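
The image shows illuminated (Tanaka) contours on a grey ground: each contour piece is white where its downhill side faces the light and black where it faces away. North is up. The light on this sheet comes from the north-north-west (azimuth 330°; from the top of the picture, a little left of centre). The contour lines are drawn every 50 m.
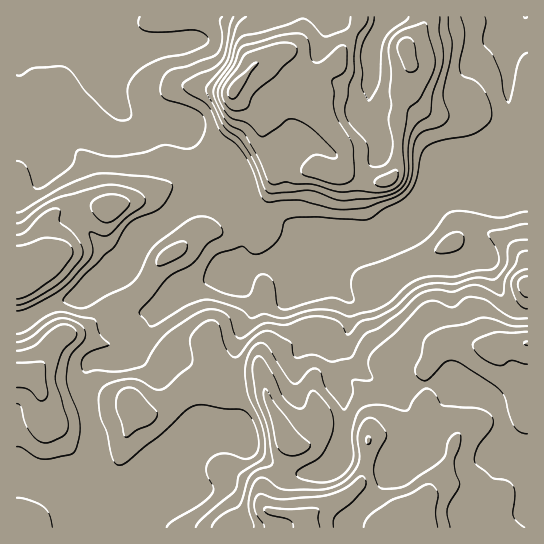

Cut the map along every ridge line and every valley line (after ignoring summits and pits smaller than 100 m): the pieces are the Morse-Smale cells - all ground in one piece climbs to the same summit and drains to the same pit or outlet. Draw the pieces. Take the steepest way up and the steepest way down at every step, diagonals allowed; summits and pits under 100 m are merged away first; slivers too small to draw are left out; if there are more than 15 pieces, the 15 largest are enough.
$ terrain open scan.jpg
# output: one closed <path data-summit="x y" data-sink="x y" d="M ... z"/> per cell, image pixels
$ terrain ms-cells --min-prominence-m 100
<path data-summit="309 527" data-sink="526 17" d="M527 16l-7 13-8 8-4 16 0 49 7 17 9 11 0 11-5 14-10 6-19 3-11 5-30-2-12 4-6 6-6 14-10 19-32 25-14 4-30 0-54 22-23 2-12 4-10-6 5-23 0-13-9-19-11-9-23-1-17 8-14 13-18 11-12 11-12 20-9 10-1 5 14 27 9 10 16-2 1 2-22 36-10 12-6 2-26-1-4 1-6 9-2 9 0 16 10 38-1 10 5 16 0 8-8 12-6 1-10 10-5 11-1 27 461-1 0-82-15-5-6-6-6-17-7-12-52-22-36 2-19-8-15 1 7-1 11-6 10-9 7-11-3-8-20-22-8-18-4-4 13-4 17-15 16-9 17-4 19 1 21-7 14 0 7 24 11 18 10 9 11 1z"/><path data-summit="234 89" data-sink="526 17" d="M525 16l-334 0 0 22-2 3-42 8-26 0-9-10-3-12-1 11-9 21-2 10 3 9 8 13 13 19 12 10 10 5 15 0 21-5 22 24 27 14 16 39 1 41-5 23 10 6 12-4 23-2 54-22 30 0 12-3 34-26 10-19 6-14 6-6 12-4 30 2 11-5 13-1 14-6 7-16 0-11-9-11-7-17 0-49 3-14 9-10z"/><path data-summit="17 289" data-sink="526 17" d="M107 28l-25 17-23 6-21 0-21-9 3 68 7 19 14 14 6 18-4 14-8 14-10 8-9 4 1 120 8-1 30-17 19-4 11-6 9-9 21-12 17-17 9-16 12-11 13-7 19-17 12-7 28 0 11 9 8 13 0-22-18-41-12-4-13-8-22-24-21 5-15 0-16-9-10-11-14-22-6-14 2-10 9-21z"/><path data-summit="33 377" data-sink="526 17" d="M119 268l-25 16-13 12-26 7-30 17-9 2 1 206 49 0 1-22 6-16 23-19 1-12-5-16 1-10-10-38 0-16 2-9 4-7 6-3 26 1 6-2 10-12 22-36-1-2-16 2-6-6-17-31z"/><path data-summit="527 343" data-sink="526 17" d="M489 261l-14 0-21 7-28 0-20 9-21 18-13 4 4 4 8 18 17 18 6 11-7 12-20 15 7 0 19 8 36-2 39 16 16 10 6 12 1 9 9 10 8 4 6 0 1-130-14-3-7-8-11-18z"/><path data-summit="309 527" data-sink="526 17" d="M190 16l-173 0-1 22 10 9 24 5 32-7 16-9 11-9 3 12 9 10 26 0 42-8 2-3z"/>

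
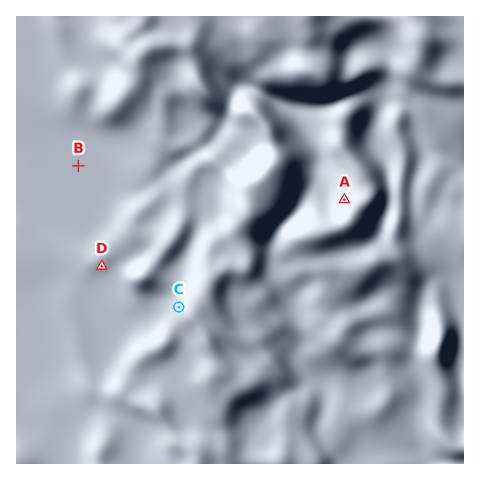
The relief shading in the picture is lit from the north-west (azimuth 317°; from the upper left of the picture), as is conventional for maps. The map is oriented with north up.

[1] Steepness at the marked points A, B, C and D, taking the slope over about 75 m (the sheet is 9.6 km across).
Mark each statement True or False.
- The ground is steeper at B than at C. False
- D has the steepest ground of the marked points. False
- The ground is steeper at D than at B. True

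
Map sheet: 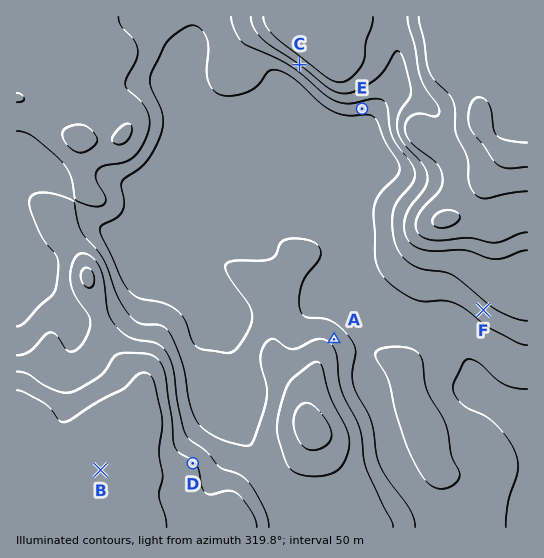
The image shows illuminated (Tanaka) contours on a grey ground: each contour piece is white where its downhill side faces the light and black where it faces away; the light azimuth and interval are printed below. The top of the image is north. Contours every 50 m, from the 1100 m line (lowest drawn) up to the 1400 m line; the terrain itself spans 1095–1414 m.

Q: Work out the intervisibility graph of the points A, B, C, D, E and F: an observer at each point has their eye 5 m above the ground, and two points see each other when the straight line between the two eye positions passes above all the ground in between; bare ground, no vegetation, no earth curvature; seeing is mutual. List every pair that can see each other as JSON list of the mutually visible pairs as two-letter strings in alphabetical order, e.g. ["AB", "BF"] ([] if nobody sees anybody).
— ["AC", "AE", "AF", "CD", "DE"]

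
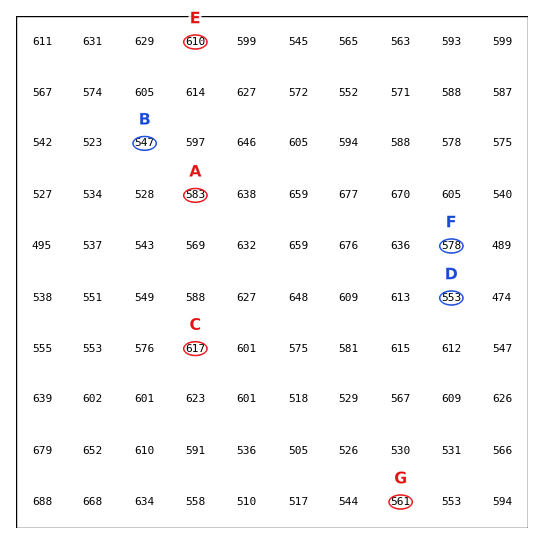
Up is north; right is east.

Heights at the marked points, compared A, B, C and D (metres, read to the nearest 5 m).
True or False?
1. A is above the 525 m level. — True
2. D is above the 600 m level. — False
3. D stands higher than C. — False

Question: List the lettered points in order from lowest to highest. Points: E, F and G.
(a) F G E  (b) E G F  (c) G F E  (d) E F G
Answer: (c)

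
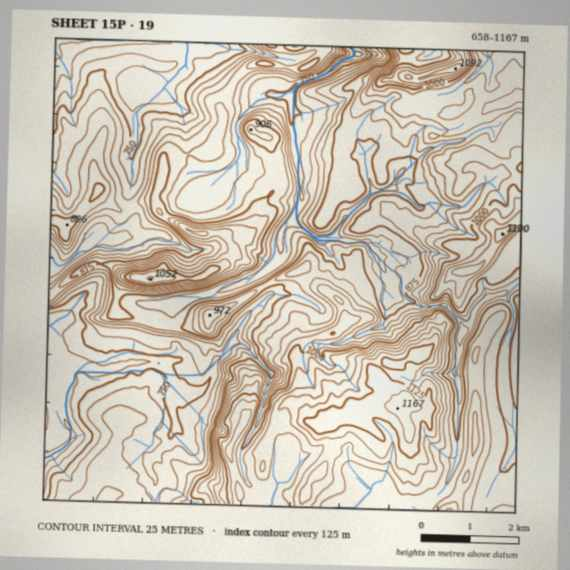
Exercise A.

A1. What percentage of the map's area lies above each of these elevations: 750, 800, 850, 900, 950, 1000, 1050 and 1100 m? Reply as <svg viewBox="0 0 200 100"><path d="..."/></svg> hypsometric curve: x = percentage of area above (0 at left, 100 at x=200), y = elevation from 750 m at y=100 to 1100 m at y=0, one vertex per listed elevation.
<svg viewBox="0 0 200 100"><path d="M180 100l-28-14-31-15-32-14-18-14-23-14-24-15-14-14"/></svg>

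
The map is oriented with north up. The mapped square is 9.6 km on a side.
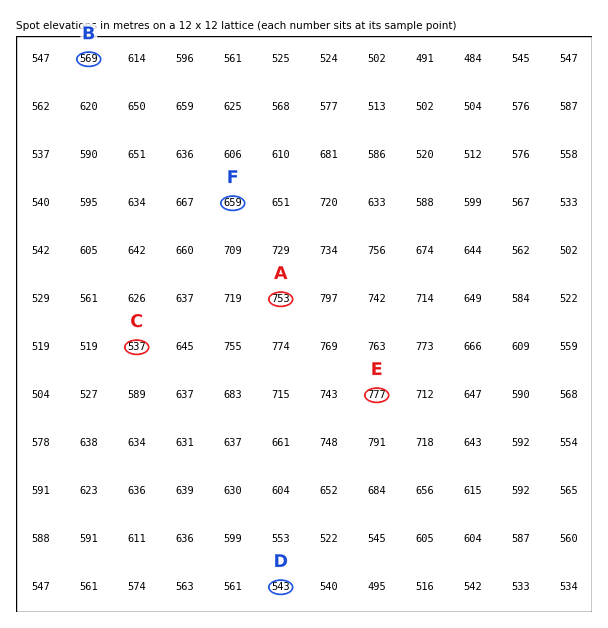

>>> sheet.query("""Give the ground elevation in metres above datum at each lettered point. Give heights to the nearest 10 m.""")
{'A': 750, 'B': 570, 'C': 540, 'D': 540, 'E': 780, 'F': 660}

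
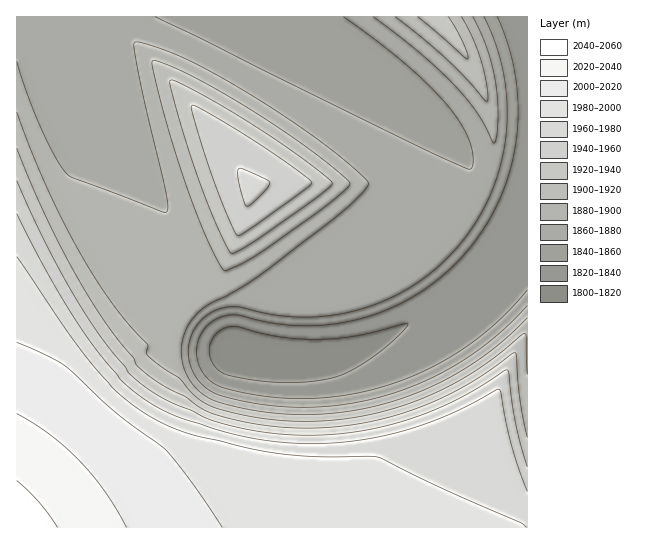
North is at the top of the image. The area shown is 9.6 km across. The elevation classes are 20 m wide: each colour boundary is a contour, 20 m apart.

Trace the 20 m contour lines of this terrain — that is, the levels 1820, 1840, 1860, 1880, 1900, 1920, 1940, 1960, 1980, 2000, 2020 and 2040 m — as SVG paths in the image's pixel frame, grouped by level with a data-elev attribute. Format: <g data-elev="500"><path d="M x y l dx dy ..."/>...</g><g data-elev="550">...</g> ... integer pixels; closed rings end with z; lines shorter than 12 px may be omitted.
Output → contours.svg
<g data-elev="1820"><path d="M271 382l-37-5-9-3-7-4-6-8-3-9 1-10 5-8 8-6 11-3 49 11 23 2 21 0 30-3 48-12 3 1-9 10-18 16-19 13-18 10-12 4-21 3z"/></g><g data-elev="1840"><path d="M527 290l-16 19-18 17-20 16-20 13-21 12-24 11-23 8-26 7-29 4-29 2-30-2-28-4-21-6-10-5-10-11-5-12 0-12 4-12 8-11 10-6 8-3 10 0 36 8 30 3 28-2 28-5 30-10 28-14 25-19 23-22 19-25 14-27 11-29 7-31 2-32-2-32-8-32-11-29"/></g><g data-elev="1860"><path d="M527 305l-18 20-19 16-21 16-22 13-24 12-24 9-24 7-25 6-31 3-32 0-32-4-30-6-14-5-10-9-8-10-4-14 0-14 5-15 9-12 13-8 10-3 11 0 37 8 29 2 27-1 25-5 30-10 26-14 25-18 21-22 18-24 15-28 10-28 6-30 1-31-3-31-8-29-12-29"/><path d="M343 17l62 46 23 22 19 20 14 18 8 16 4 18-2 12-5-1-43-19-268-132"/></g><g data-elev="1880"><path d="M527 318l-32 29-36 25-38 19-42 14-42 8-44 1-46-5-25-6-12-4-9-7-8-8-7-10-3-11-2-10 1-12 4-12 6-10 15-14 21-10 29-18 72-54 30-27 9-10 0-4-18-17-29-23-36-26-40-25-63-34-28-11-19-4-1 5 6 34 27 118 0 12-1 1-4 0-89-34-7-5-12-18-13-28-14-33-10-33"/><path d="M373 17l46 36 35 32 23 28 17 30 3-7 1-18-3-37-8-34-14-30"/></g><g data-elev="1900"><path d="M527 374l-1-37-1-4-39 31-35 21-38 17-40 12-43 6-43 1-44-6-24-6-12-5-13-9-15-17-17-11-15-12-1-2 1-9-24-26-24-33-22-38-22-41-21-48-17-46"/><path d="M223 270l3 1 15-7 25-15 63-45 17-15 4-6-9-9-28-22-63-43-61-35-26-11-10-2 0 6 8 36 22 72 21 58 11 22z"/><path d="M395 17l50 41 21 20 19 22 2 1 0-16-6-26-8-21-12-21"/></g><g data-elev="1920"><path d="M527 437l-7-36-5-48-4 1-37 27-33 17-39 15-40 10-41 5-43-1-44-7-20-6-12-5-17-13-26-13-17-13-6-5-2-7-25-31-24-37-24-43-23-48-21-51"/><path d="M230 253l3 1 5-3 27-17 56-40 10-8 1-4-33-26-46-31-50-30-32-15-1 3 3 14 21 70 20 51z"/><path d="M418 17l49 42 1-5-5-11-15-26"/></g><g data-elev="1940"><path d="M527 467l-11-42-9-55-45 27-40 18-44 13-45 6-47 1-45-7-32-9-48-22-17-11-15-13-38-50-38-65-36-78"/><path d="M237 235l12-5 46-33 14-11 2-4-20-16-37-25-41-26-20-10-2 2 2 7 17 56 16 43z"/></g><g data-elev="1960"><path d="M527 491l-15-45-13-57-48 25-37 14-43 10-41 5-43 0-41-6-25-6-35-11-27-12-18-11-19-16-30-36-37-59-38-72"/><path d="M246 206l4-1 12-11 7-8 1-4-12-7-19-7-1 3 0 10 5 19z"/></g><g data-elev="1980"><path d="M526 527l-5-4-79-35-63-30-9-2-61 0-42-4-74-17-19-7-17-8-18-10-17-13-26-28-28-36-51-76"/></g><g data-elev="2000"><path d="M222 527l-32-46-26-32-49-37-52-47-21-12-25-11"/></g><g data-elev="2020"><path d="M126 527l-21-36-26-30-29-26-33-21"/></g><g data-elev="2040"><path d="M57 527l-18-25-22-22"/></g>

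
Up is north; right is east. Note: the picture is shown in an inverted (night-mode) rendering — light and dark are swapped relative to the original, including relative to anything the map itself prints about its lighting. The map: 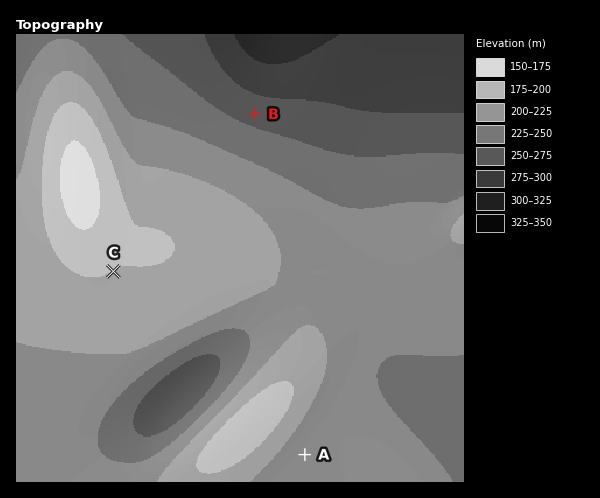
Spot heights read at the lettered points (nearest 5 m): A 240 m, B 285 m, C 200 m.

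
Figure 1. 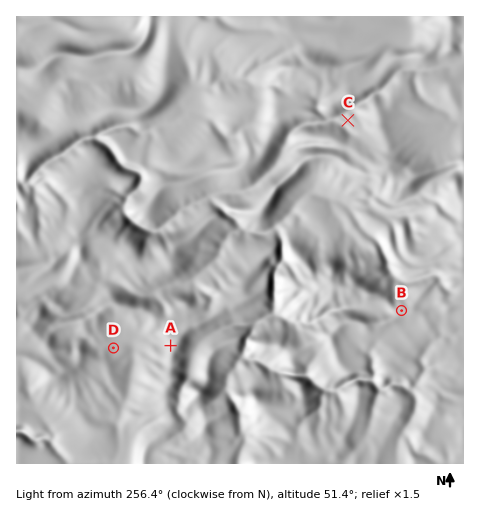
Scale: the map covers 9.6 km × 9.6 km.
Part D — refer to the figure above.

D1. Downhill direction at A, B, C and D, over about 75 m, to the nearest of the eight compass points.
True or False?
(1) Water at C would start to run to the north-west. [True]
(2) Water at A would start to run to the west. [True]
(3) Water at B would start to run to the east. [False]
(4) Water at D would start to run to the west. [False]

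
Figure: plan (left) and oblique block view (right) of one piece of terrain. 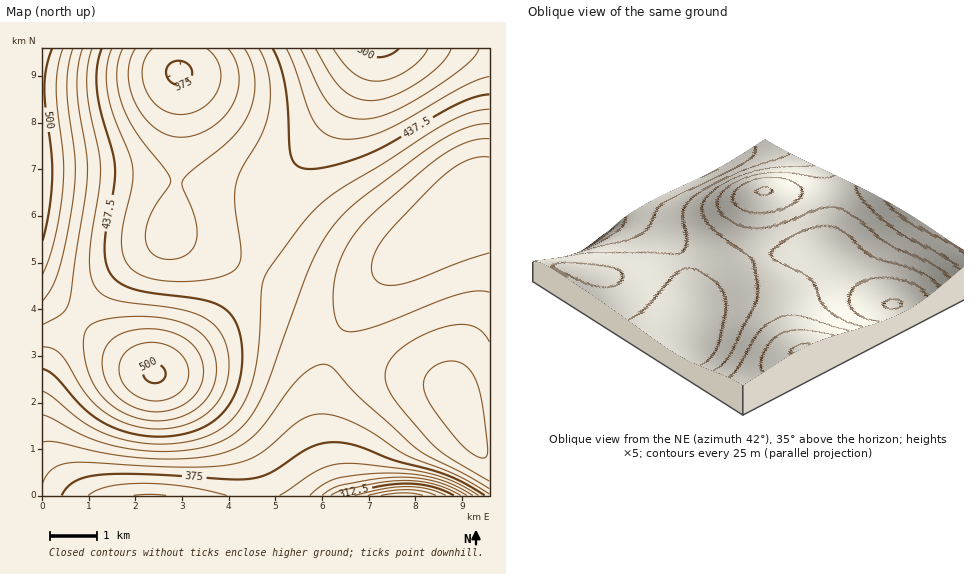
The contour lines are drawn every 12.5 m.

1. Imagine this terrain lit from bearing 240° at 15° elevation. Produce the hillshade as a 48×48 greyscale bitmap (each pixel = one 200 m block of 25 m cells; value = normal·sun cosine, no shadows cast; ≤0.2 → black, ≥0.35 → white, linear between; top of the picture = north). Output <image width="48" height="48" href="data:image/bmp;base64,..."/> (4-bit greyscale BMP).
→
<image width="48" height="48" href="data:image/bmp;base64,Qk32BAAAAAAAAHYAAAAoAAAAMAAAADAAAAABAAQAAAAAAIAEAAATCwAAEwsAABAAAAAAAAAAAAAAABEREQAiIiIAMzMzAERERABVVVUAZmZmAHd3dwCIiIgAmZmZAKqqqgC7u7sAzMzMAN3d3QDu7u4A////AEVVZnd4iZmZmZiId2ZlVFaJmrzv/////1VWZ3iImZmZmYiHd2ZmZmeZmrzf/////lZneIiZmZmZmYh3dmZmZmeImrze///+ymZ3iJmaqqmZmId3ZmZmZnd4mavM3d3Kl2d4mZqqqqmZiHd2ZmZmZnd4iaqru7qYdneJmqqqqqmYh3ZmZVVmZnd4iZqqqpmHZXiZqqu7qqmId2ZVVVVmZneIiZmZmYh2ZYiaq7u7qpiHdmVVVVVWZneIiZmZmId2VYmaq7u7qph2ZVVERFVWZ3eIiJmZiIdmVYmqu7u6qYd2VUREREVWZ3eIiIiIiHdlVJmqu7u6mYdlREMzNEVWZnd4iIiIh3ZlVJmqq7qpmHZUQzMzNEVWZnd3iIiHd2ZlRJmqqqqZh2VEMyIjM0VVZnd3d3d3d2ZVRJmZqpmIdlRDIiIiM0RVZmd3d3d3ZmZVRIiZmZiHZUQzIiIiM0RVZmZnd3d2ZmVVRIiIiId2ZUMyIiIjM0RVVmZmZmZmZmVVRHeIh3dmVEMiIiIjNERVVWZmZmZmZlVVRHd3d2ZVRDMiIiIzNERVVVVmZmZmZlVVRGZmZmVUQzMiIzMzREVVVVVVVWZmZlVVVWZmVVREMzMzMzNEREVVVVVVVVZmZlVVVVVVVERDMzMzM0RERVVVVVVVVVVmZmVVVVREREMzMzM0RERVVVVVVVVVVVVWZmVVVUREMzMzMzRERVVVVVVVVVVVVVVWZmZVVUMzMzMzM0RFVVZmZVVVVURFVVVWZmZlVTMzMzMzNEVVZmZmZlVVVURVVVVWZmZmVTMzMzMzRFVWZmd2ZmVVVVVVVVVWZmZmZjIiIzM0RFVmZ3d3ZmVVVVVVVVVWZmZmZiIiIjM0RVZmd3d3dmZVVVVVVVVVZmZmZiIiIjM0RVZnd3d3dmZVVVVVVVVVVVZmZiIiIjM0RVZnd3d3dmZlVVVVVVVVVVVmZiIiIjM0RVZnd3d3d2ZmVVVVVVVVVVVmZiIiIjM0RVZnd3d3d2ZmZlVVVVVVVVVmZiIiIjM0RVZmd3d3d2ZmZmZmZVVVVVVmZiIiIjM0RVZmZ3d3d2ZmZmZmZlVVVVVmZiIiIiMzRFVmZnd3d3ZmZmZmZmVVVVVmZxIiIiIzREVWZmd3d3d3d3ZmZmZVVVZmdxESIiIjNEVVZmZ3d3d3d3d3ZmZlVWZmdxERESIiM0RVVmZ3d3d3d3d3dmZmZmZmdxERERIiM0RVVmZ3d3d4iHd3d2ZmZmZndxEREREiIzRFVmZ3d4iIiIiHd2ZmZmZndxERERESIzRFVmd3iIiIiIiId3ZmZmZndxERERESIzRVZnd4iIiZmYiIh3ZmZmZndyERERESIzRVZneIiZmZmZmIh3ZmZmZmdyERERESI0RWZ3iImZmZmZmYh3ZmZmZmdyIRERESI0VWd4iZmZqqqZmYh3ZmZVZmZyIREREiM0VneImZqqqqqpmYh3ZmVVVWZiIhERIjNFZniJmaqqqqqpmYh3ZlVVVVZiIiESIjRFZ3iJmqqqqqqqmYh3ZlVVVVVQ=="/>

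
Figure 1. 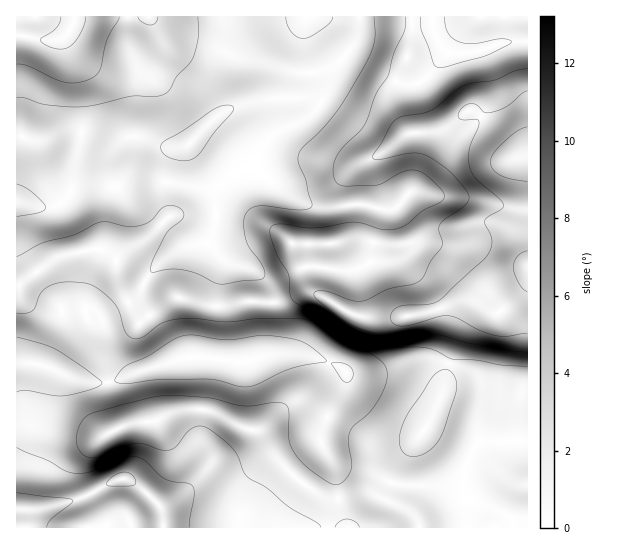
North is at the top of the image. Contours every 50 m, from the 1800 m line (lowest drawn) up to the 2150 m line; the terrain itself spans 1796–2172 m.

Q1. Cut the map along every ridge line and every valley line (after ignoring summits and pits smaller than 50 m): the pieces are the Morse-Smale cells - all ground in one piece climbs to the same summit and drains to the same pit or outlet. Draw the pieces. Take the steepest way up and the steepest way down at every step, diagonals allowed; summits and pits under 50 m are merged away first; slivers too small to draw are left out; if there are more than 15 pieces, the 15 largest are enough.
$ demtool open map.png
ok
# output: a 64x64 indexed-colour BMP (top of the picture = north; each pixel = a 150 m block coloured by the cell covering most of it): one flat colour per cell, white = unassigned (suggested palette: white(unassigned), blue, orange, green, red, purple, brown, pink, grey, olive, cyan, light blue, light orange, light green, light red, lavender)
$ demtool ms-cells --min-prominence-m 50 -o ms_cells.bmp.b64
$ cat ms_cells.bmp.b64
<image width="64" height="64" href="data:image/bmp;base64,Qk12CAAAAAAAAHYAAAAoAAAAQAAAAEAAAAABAAQAAAAAAAAIAAATCwAAEwsAABAAAAAAAAAA////ALR3HwAOf/8ALKAsACgn1gC9Z5QAS1aMAMJ34wB/f38AIr28AM++FwDox64AeLv/AIrfmACWmP8A1bDFACIiIiIiIiIiIiIiIiIiIiIiIiIiIiIiIiJEREREREREIiIiIiIiIiIiIiIiIiIiIiIiIiIiIiIiIkREREREREQiIiIiIiIiIiIiIiIiIiIiIiIiIiIiIiJERERERERERCIiIiIiIiIiIiIiIiIiIiIiIiIiIiIiJEREREREREREIiIiIiIiIiIiIiIiIiIiIiIiIiIiIiIkREREREREREQiIiIiIiIiIiIiIiIiIiIiIiIiIiIiIiRERERERERERCIiIiIiIiIiIiIiIiIiIiIiIiIiIiIiJEREREREREREIiIiIiIiIiIiIiIiIiIiIiIiIiIiIiIiREREREREREQiIiIiIiIiIiIiIiIiIiIiIiIiIiIiIiJERERERERERCIiIiIiIiIiIiIiIiIiIiIiIiIiIiIiIiREREREREREIiIiIiIiIiIiIiIiIiIiIiIiIiIiIiIiIkREREREREQiIiIiIiIiIiIiIiIiIiIiIiIiIiIiIiIiRERERDMzMyIiIiIiIiIiIiIiIiIiIiIiIiIiIiIiIiIkREREMzMzIiIiIiIiIiIiIiIiIiIiIiIiIiIiIiIiIiJEREQzMzMiIiIiIiIiIiIiIiIiIiIiIiIiIiIiIiIiIkRERDMzMyIiIiIiIiIiIiIiIiIiIiIiIiIiIiIiIiIiJEREMzMzIiIiIiIiIiIiIiIiIiIiIiIiIiIiIiIiIiIkREQzMzMiIiIiIiIiIiIiIiIiIiIiIiIiIiIiIiIiIiRERDMzMyIiIiIiIiIiIiIiIiIiIiIiIiIiIiIiIiIiIkREMzMzIiIiIiIiIiIiIiIiIiIiIiIiIiIiIiIiIiIiREMzMzMiIiIiIiIiIiIiIiIiIiIiIiIiIiIiIiIiIiIzMzMzMyIiIiIiIiIiIiIiIiIiIiIiIiIiIiIiIiIiVTMzMzMzIiIiIiIiIiIiIiIiIiIiIiIiIiIiIiIiIiIlUzMzMzMiIiIiIiIiIiIiIiIiIiIiIiIiIiIiIiIiIiVTMzMzMyIiIiIiIiIiIiIiIiIiIiIiIiIiIiIiIiIiJVMzMzMzIiIiIiIiIiIiIiIiIiIiIiIiIiIiIiIiIiIlVTMzMzMiIiIiIiIiIRIiIiIiIiIiIiIiIiIhERESIiVVUzMzMyIiIiIiIiIRESIiIiIiIiIiIiIiIRERERERFVVVMzMzIiIiIiIiIhERESEREREREREiIiEREREREREzMzMzMzMiIiIiIiIhERERERERERERERERERERERERETMzMzMzMxIiIiIiIiERERERERERERERERERERERERETMzMzMzMzESIiIiIiIRERERERERERERERERERERERETMzMzMzMzMREiIiIiIRERERERERERERERERERERERETMzMzMzMzMxEREiIiIhERERERERERERERERERERETMzMzMzMzMzMzERERESIhERERERERERERERERERERERMzMzMzMzMzMzMREREREREREREREREREREREREREREREzMzMzMzMzMzMxERERERERERERERERERERERERERERETMzMzMzMzMzMzERERERERERERERERERERERERERERERMzMzMzMzMzMzMREREREREREREREREREREREREREREREzMzMzMzMzMzMxERERERERERERERERERERERERERERERMzMzMzMzMzMzERERERERERERERERERERERERERERERERMzMzMzMzERERERERERERERERERERERERERERERERERETMzERERERERERERERERERERERERERERERERERERERERERERERERERERERERERERERERERERERERERERERERERERERERERERERERERERERERERERERERERERERERERERERERERERERERERERERERERERERERERERERERERERERERERERERERERERERERERERERERERERERERERERERERERERERERERERERERERERERERERERERERERERERERERERERERERERERERERERERERERERERERERERERERERERERERERERERERERERERERERERERERERERERERERERERERERERERERERERERERERERERERERERERERERERERERERERERERERERERERERERERERERERERERERERERERERERERERERERERERERERERERERERERERERERERERERERERERERERERERERERERERERERERERERERERERERERERERERERERERERERERERERERERERERERERERERERERERERERERERERERERERERERERERERERERERERERERERERERERERERERERERERERERERERERERERERERERERERERERERERERERERERERERERERERERERERERERERERERERERERERERERERERERERERERERERERERERERERERERERERERERERERERERERERERERERERERERERERERERERERERERERERERERERERERERERERERERERERERERERERERERERERERERERERERERERERERERERERERERERERERERERERERERERERERERERERERERERERERERERERERERERERERERERERERERERERERERERERERERERERERERERERERERERERERERERERERERERER"/>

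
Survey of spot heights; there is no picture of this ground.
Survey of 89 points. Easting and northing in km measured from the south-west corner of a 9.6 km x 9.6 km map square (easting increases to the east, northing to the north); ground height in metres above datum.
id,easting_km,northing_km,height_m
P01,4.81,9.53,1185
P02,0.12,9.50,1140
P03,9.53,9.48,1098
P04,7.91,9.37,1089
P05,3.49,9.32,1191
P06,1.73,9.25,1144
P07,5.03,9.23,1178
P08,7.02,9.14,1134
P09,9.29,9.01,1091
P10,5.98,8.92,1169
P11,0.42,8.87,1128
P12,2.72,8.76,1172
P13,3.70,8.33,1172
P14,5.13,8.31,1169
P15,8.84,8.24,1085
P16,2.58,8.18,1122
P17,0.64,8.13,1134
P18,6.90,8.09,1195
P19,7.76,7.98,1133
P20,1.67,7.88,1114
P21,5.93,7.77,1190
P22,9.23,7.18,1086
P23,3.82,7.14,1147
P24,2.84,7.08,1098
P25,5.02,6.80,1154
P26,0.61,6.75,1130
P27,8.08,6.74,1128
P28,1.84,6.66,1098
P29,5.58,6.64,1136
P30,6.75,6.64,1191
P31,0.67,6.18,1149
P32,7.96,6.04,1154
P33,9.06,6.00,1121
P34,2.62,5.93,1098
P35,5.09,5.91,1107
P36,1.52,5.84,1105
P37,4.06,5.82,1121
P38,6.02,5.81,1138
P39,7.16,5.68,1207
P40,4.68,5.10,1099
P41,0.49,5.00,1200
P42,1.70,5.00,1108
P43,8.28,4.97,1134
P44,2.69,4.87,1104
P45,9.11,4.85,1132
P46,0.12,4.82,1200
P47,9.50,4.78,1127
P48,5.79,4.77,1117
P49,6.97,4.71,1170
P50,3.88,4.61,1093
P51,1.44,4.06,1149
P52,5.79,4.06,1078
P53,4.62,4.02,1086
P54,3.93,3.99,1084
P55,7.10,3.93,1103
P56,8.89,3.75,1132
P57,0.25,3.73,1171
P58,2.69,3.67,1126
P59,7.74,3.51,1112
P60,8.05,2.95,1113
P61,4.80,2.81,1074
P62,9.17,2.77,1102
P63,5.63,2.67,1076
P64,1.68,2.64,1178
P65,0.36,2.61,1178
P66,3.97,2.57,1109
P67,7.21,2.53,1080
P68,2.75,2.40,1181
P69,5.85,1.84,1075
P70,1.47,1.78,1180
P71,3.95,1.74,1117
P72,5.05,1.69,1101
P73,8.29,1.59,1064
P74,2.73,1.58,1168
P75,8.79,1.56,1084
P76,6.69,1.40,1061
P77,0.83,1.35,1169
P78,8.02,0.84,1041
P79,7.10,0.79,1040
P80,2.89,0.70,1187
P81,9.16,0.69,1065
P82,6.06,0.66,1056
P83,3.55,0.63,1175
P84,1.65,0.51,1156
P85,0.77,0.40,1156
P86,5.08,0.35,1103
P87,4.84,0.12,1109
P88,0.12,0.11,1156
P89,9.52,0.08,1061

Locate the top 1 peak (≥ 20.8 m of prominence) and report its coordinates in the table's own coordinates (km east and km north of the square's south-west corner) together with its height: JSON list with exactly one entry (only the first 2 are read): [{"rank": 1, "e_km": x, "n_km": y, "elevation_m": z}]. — [{"rank": 1, "e_km": 7.11, "n_km": 5.86, "elevation_m": 1209}]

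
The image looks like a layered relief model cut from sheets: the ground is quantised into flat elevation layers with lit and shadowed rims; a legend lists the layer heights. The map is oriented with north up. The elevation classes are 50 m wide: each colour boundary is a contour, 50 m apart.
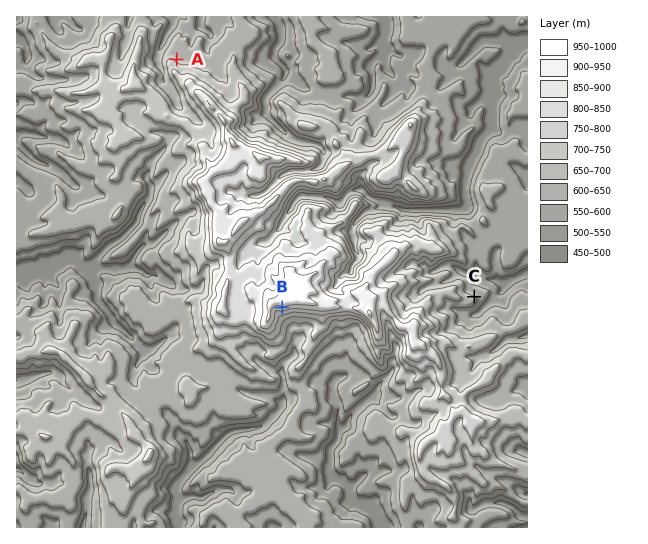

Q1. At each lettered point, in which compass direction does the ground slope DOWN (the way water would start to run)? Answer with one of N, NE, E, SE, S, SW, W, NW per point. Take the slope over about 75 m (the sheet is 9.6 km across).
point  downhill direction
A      NE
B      S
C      NE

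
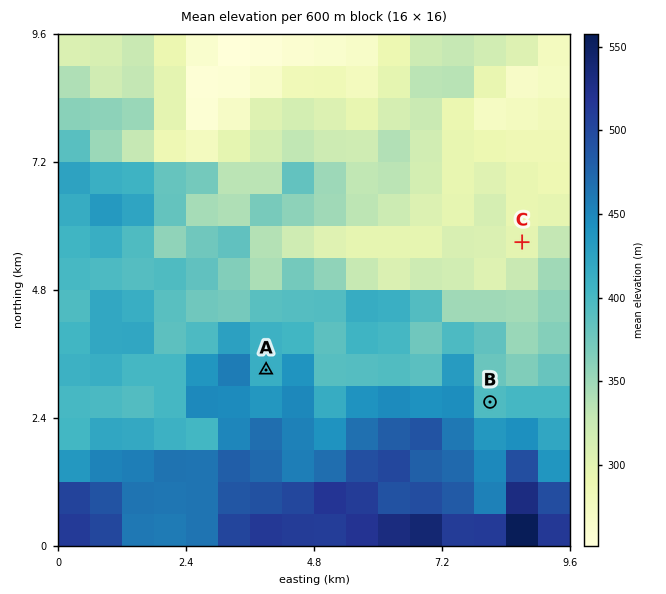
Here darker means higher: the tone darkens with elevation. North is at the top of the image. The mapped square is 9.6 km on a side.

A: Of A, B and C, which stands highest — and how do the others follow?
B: A B C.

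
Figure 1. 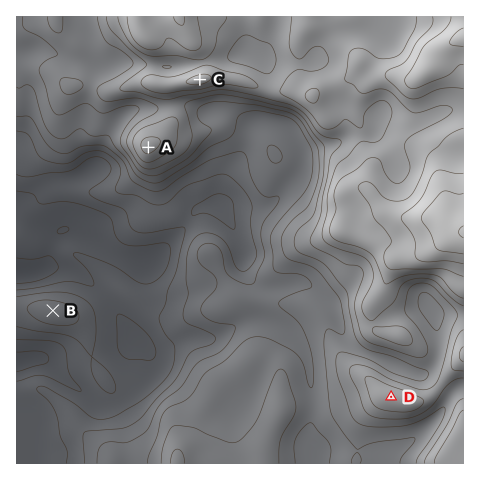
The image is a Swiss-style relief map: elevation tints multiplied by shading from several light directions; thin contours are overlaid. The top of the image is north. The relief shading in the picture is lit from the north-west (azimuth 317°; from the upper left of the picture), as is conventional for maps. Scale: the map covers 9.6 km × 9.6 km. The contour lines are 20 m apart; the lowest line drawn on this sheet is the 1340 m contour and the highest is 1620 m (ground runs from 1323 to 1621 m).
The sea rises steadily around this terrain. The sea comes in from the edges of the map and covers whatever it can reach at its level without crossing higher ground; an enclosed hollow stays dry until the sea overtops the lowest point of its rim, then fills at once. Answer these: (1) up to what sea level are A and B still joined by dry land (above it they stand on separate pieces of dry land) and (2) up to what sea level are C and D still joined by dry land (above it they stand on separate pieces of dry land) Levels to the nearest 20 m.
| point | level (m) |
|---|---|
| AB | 1380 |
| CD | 1500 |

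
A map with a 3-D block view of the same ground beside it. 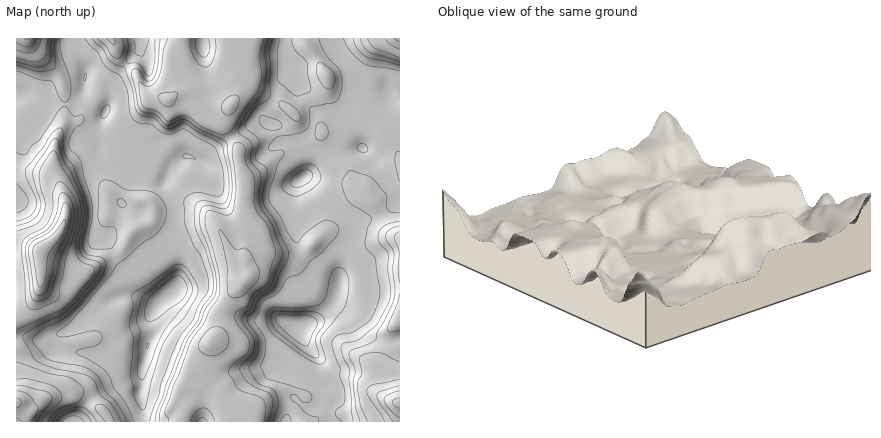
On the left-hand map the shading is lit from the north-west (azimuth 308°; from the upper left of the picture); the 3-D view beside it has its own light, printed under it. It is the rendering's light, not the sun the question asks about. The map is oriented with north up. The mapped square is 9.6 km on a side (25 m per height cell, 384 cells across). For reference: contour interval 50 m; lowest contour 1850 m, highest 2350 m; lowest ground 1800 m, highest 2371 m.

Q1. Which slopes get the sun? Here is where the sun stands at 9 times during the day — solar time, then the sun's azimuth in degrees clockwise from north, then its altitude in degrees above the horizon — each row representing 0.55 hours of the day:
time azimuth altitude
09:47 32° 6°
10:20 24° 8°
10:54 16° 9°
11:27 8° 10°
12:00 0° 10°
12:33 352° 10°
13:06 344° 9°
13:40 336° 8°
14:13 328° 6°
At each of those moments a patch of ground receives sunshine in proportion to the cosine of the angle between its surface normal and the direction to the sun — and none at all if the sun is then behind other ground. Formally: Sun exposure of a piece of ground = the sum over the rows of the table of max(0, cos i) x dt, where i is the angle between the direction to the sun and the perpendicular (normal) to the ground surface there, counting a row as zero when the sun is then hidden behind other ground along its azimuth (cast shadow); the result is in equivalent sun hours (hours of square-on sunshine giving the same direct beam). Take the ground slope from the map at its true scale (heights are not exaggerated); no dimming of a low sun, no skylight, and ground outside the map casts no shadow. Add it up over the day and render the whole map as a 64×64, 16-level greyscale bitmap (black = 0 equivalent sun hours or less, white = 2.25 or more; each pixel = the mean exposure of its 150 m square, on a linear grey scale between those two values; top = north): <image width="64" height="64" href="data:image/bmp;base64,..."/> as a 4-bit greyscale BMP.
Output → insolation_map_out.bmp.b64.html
<image width="64" height="64" href="data:image/bmp;base64,Qk12CAAAAAAAAHYAAAAoAAAAQAAAAEAAAAABAAQAAAAAAAAIAAATCwAAEwsAABAAAAAAAAAAAAAAABEREQAiIiIAMzMzAERERABVVVUAZmZmAHd3dwCIiIgAmZmZAKqqqgC7u7sAzMzMAN3d3QDu7u4A////AAEREQAAAAEUiYd4dTVlQgAkVVVVUyI0WIdUQzMyMyEQA0IAAAAAAUeqh4h4U1VCACRVVVVUMiNXdlVFVDIzEQAkdiAAAAA2m7qHh3qmRVQhNFVVZmVDNWZFVVZlQzIQAXZmUyIhElnNuXiGebhVVURFVmZ3d2ZmZERVVVVTMSRny6qpdlVDSLynZndmmGRVRFVWeJmrqGVFVVZVREM0fO39zMunZmZXmGZVVmV4dUREVWZ5rP/ZZVZmVlRERGnO/+3Lupd5mImGVWdmdoqWVVRFZniru6h3ZmVVRDRniarOmqmqvMy6u4ZVVnZ2eqdUREVnd4dmZmVVVVVERYh2ZniJm83v7czKdVVFVndol1RERDRURVVVVVVWd1RERFVVZ6q83tzLu6dlVERHd2eYZURDMQASNEVVVovJYyEjVmeJiJm7qIiHZVVUREZ3Zpl1QyIyEAAkREVp3ZVDIjZ4iIhVeHVVVURERVRFVWh2ioUxESMyEjREV77XMzM2mqmIdmeEMjMzMzNEVVVEaIZ5lkMjM0REREWM7IMjRHvdy6h2ZBAAEjRERERVVUNImHm5d1RFVWdlac23ZUVovMupdVUAAAABI1VVVEVmQzaZid2ohmZnq4aKpRAWmXiqqqhCAAAAAAASNFVURWd2VYqpvtqqh3rKZXUQAAGLqHd5vKYgIAAAAAEjRERERXd3eambyoh3iWQ0MAAAABaYh2aKunRCEAAAABI0RFQzRWd3mYiZdlVSERMAAAAAAld3ZVealkMQAAAAASNFVUMzNHiZiJqWUyAAEQAAAAACZ3ZlVXqnUxAAEQABI0V3dTIBNoqYnMhTEBEAAAAAAAJXZVVVaJhUIAATIAASNFZ1MAABNpmKylIRIQACIzMzIkZ1RUVWd1QwAURCEAEiIiIQAAAARmaIUyEQAAE0RERDRnVERFVWREISNEMgACMyIQAAAAADNFVVQhAAATNEVURFVVRERERERDMjNDIAEkRDMQAAAAEjRVVWQiIiI0RVREM0RURDNEREQyM0RCESRFREIAAAATM0RWd1RDISI0VEMRNFRERERERUQzRWdTM0VVRDEAACMyNFZmdlQRIjREQgAkVERFVDNFRDNHvLhUNFVVQyABMyI0RVVmUyIjRERCETRURFZlREQyIkjO63UzRVVUQyMzIzRWZnZTM0VSEkQzRVRDRWRWVCESR5mZdkI0RVVURDIjNFd4ZVVmZ1IBNERVVDESNYunQRE1VVVmUiM0VVVEMhI0Z3dlVomXZUMzRVVUMQEmv/+kESNERFVUISNFVUQyIjVmZVVXmoZ4ljNEVVVUM1q+//oyIzRERFYxEjRVQyIjRmVVVWeIZWiYZURVVWeJr/3M7HMzM0MzVmZTNEVUMzRnZVVWiZdVVnd2VVVVec7//smblUM0QzNXiYU0RVRFVoiGVWi7llVVZnZlVVVoremrqHmXVURVVWd3ZERVVVZovKdVasuGVVVWZlVVQ0V5lmeHZ4l2ZVVmZlMjVVVVaM//plV5uWVmZVVVVUMiNFZlRERFepiGVVVUMiV3ZVV7//yWVWd2VniGZVVUMzRFVVQyIkWcqpZVVERnmpdlV5zKiIZURVVoqql2VVREVWZVUyEjV6yqllVVV4mZiHZWeHZVZVVERGiru6hlVEVVZmVTIjRXqqp1VmdmZmZmdlVVVURVVVQzRFV6qXVVVmZmZUQyRVaJqWVWdmVVVUNWVVVVRERVZTMxAAFWVVZmZ3ZVREVmVoqXVVZlVVRUQ0VlVEQzRFeYZDIAAAI0VWZ3ZlVFiphmm5ZVVVVURERDNVVDIQE0abuVQyAAATRVZmZ3ZUebunebp1VVVUREREMhERAAADRXiZZDQxACRVZnd3ZVVni8qJmGVVVUREREMhAAAAAARFREZ1REQzRVVnmpVERWZ6y5h2VVVUREQzMhAAAAAABGdTJFZVVEREVVVmUzRFVWirplVVVEREQzIRAAAAAAACmqdTRERVVDNFVCETRFVVVou2NEVVVERDMhAAAAAAAAF6qYVEM0RFREVUMSNFZVVVashERFVlREMhAAAAAAAAETV3dlVDETVVVVVERFZVVVVXmGREV4ZUQxAAAAAAATRCEjRERDEBNWZVRERFZVVVVVZ4dVVWiGRCAAAAAAA0VDIRESIhESNVZlVERVVVVVVVVFZmZlNHZEIAABIRE0REMREAARETZ2VVVERVVVZmVVRDRVVWUyNUQxABETREVVVUMhAAEkeYUzRERFVVZnczMzNDRWZkIkREMzMzNERVVnhkIAAliqdUMiNEVURFZiIRIzI1Z2VDRDRFZohkRVVVZ3ZBEkeZd2UxE0VUREQyEQASIkVWVDNEM0mod2ZlVVVmZlMjaIZWVCESRURDIREQAAETVUVUMjIibvplZmZmZVVVVDRWZVVDISREQzIQARAAABRlRFQyEBScynZlVWZlVVVVREVVVUMjVlRDIQABAAAAFWVDRCEAOcqIZVVVd3VVVVVlVEVVVVm5VDIQAAAAAABGVTIiIABd6GdlVVaahVVVVWZURVRFjLhUMQAAAAAAElZVQiIQAVqmVmVVWLuGVVVVVlVVQyOKdlQgAAAAAAEkZlVEIQECNWVVZVVomHZVVVVERFQxFYdVQxAAAAAAAUVVVUMQATREVlV3VWZlVVVVVTM0VDJYdVVCERARAAASMzNEQhABWHZmZWdlRDI0VVVVQzNFRohlVDMzIjIA"/>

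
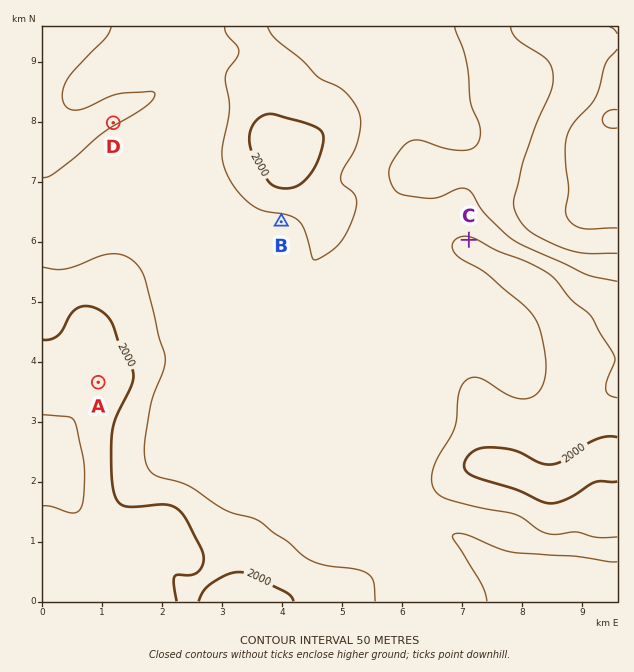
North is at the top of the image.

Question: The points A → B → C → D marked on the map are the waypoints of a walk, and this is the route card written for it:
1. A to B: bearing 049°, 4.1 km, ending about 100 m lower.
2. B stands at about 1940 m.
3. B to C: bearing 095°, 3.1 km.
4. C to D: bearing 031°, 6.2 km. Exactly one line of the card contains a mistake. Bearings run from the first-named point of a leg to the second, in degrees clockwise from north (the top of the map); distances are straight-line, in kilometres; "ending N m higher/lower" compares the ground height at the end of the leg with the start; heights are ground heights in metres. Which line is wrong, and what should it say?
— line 4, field bearing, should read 288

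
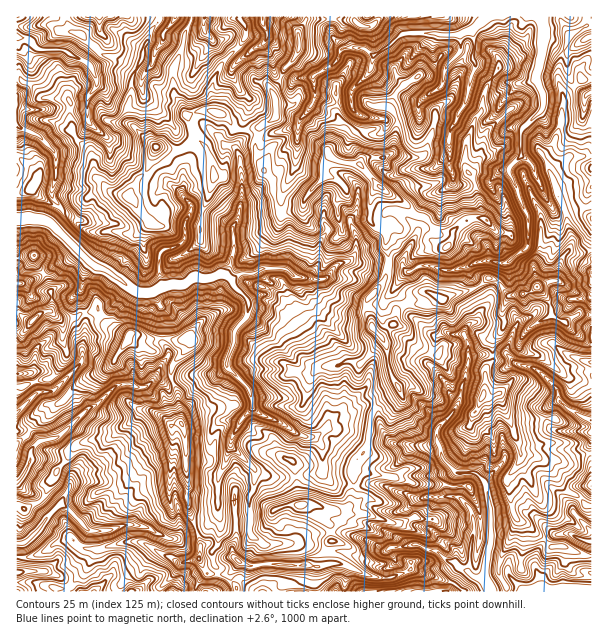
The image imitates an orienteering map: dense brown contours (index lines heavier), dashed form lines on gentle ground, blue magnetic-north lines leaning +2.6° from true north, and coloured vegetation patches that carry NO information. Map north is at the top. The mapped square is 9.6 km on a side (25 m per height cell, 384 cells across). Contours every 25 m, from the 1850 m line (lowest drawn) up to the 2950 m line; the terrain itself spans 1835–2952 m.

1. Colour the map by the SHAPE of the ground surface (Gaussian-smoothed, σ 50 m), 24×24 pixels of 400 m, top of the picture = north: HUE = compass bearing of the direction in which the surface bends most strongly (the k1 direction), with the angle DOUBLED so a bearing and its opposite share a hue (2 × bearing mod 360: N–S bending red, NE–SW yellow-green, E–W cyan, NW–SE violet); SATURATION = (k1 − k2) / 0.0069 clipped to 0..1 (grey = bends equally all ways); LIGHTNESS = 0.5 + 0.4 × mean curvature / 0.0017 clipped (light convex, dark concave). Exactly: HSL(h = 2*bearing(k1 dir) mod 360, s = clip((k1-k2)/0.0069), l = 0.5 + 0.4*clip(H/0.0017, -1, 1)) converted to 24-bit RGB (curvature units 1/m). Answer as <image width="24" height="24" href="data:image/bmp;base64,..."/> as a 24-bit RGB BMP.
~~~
<image width="24" height="24" href="data:image/bmp;base64,Qk32BgAAAAAAADYAAAAoAAAAGAAAABgAAAABABgAAAAAAMAGAAATCwAAEwsAAAAAAAAAAAAAN6Yfyjqd0IuyN4FuvlegS7IxriVq08JVIrSMxI1BY3Q8uFzFwdaf0jnIE/vH/94C2NgLBtpAWr3ZaiVv4HlcRKlemVFBc59BoILhf1vMhsGnzrHkQ0+OncLYpMjw+67TJyqdtvPydWPmfmff12zHf87efclQIDMA/70edQAJFHU6I2if23tYly05q+Dio7jjGmgUQXesc99STkERTqkQfC0QKhUJj9tsMjF4uR4dtXBIXHJIVIxTyKtooR4ajXjxZNjkePTpXMPJBBeB0ZKOjs+6ZnwZWyEK8df0DWQw4RWCXcHBqJHETWKmtiHb0O+9LylcF4zPztbpsqTYq8TYqYW/m4rMY+TTFcAN38gYZgo/AFa20t6akDliiMS0OnHaFhFS89nYCSoqymyeoXZ9QUBs0Ex+xuuaLFF9j1bUZWs7fIk7XVc2gEpCq7VPxhhL1edAOO3hT+3/JQAz8enaVrZznk5VQYYsDC0555ehdze3YI5Tk3dmVUVrtshoweOHJoeSsCVVhaq+utjYWkiahJ2kyaSeUcCceYfXkBORyzskH80sAIsdf7ued66vXUa78yhnED4KajzSx6bVh1WrVUty0OO2Z8duXC3AJ4/MrNzJSQwRaXslWHdX0ryOXR0VfI0sAhMx8drph92FEcvaYZGEtqgzJIC+GrTD8tnxFVs3FWEXw5Dekrvl3/LSrlOwwF+qAJKQnwMem7Dda6OQUG9lsIhXvV2Ys9R8HrNdAzAv5bCvXcaCQYk5uwrZehcMkzb7KYoB73zYUs4fJFIDIi8E7O1Wg35GZ7erMAMmr8NbbJpLrV1oT4FyOJR9rtOktqTmuFLWASlB7/DD47bnqrjbVANdyOPVIEAK1HxWBmhY6bPfn1LmjtyD2OwwhZVHBCovtordi8zPioTOrJzHlY/NlUHRqNh6alM90i+aCS108++gMyUDkRcAm+TMbkMi1+aMHsE/GiN8QIxW89jussTmh2/j7t3hRHSlEoKcpV1YdYdfgoRkgzVasUpYw+GWXaqwX6UuKwA08OXUBA/g48U+Jg0Qy/fS9NH6xNf3aTnbhdytZsGBh0RrcCJQ576/7sLuAiYxvoxbipl+YGCGVE6OzuWutVmsoC+KuFF6UcSeHVJA3RIl0/cXwPz81nD7UhYE+N62ADpR8/HYLg4VJywHLmYTVo4yvnZFdQKEiPDZitnZg1O3d0Wh152CMLmxo4rLytfozrnqVCe2mNL99dT3ezv/AU8+jPCIFrIvfSlHKQ4KVSQ3jvrX/sr0OToSC0QI/+IEIzYELhEFm7YWC00MLF4z59OHJTYDOSoIGS8EcZ8AFS8E6/CjzzYzfCpB2PPnzD6tKgkauJXQiqrL5ZZIADMQ/8zpj6rJQRWL3rTMTW2TKqWS8+bYERI92d6lLHCuyMDj3ZTarBbSyfzZAFYbP1icu6LiKSkKKgkNcNadlaZFgFxIo9LS5bjKAOx7gkQ/DTROxJmavHrPI4PE7dkgQrrhZ6GBYpW8T57O57/m1On33ofPFACqcxuXpnhNz8LqCn3izqG8coe4vM7cXYl6vjQwoBjSz7iYChQ7lMh4QmSn406syumkDw2drefnUJq9KmEeZ1IqvsIc5QCDLf/H7Fs0WYqUtMSNEhKAuKeWbsyCk06Gv2tqaU+YWo6P7+3cHRFbwN+2LFJs1oCAZkfbhvK6YFESb2ElY+FHbQnJzbsaACozuQBPzOm8m3tXmtqrLQYhZdBstkvGWS804u3RYlbCf7GPr187Hl+Dush9Gipxq9qyYMXNxZRf9MzsRDu91J5hzhPteJrNWFPsTpb1lk7Gs5HDiwJolbPgZNtprA6lluPkSrNkditUyrRza6fBXo6/3IZ1Bkc6esFNutJkWwUXvsQPGCdc9uHVAktY+ZVesQwTBTsZ4WRUMXKAoJIYLrN22dxLE3uD0cR/SyVcfMqMYkyd0MunTx1Kw9qA1prmBBg18fUbmav18MLvKloOtuIJAD+Q9+jUFMP1ayzfvthWGWhHgdvWmLmO26zKIQos1NqbEVl6z7KML1Fc19NOYHLal2bm+bUbADMb/c/OBC8m5KR08Mv3B1OT/2KB7ztQutk2Chgpq+Kf1ITOayNVl4EYKg4JbN/PX0+NLPbU25R5OZeiz0JoLZUADy5I9dbOn7jUAEgZaQAABVgR5/l+6Fq4OgLeHaXr3bC0RzGWwMBASrFBojq7sLLgluHMXCSdWbu74qSYBkxZ9QCF1kl/3vjTCQYt8fOoz2K7iBzy1ev2WWzaOFIJdYUXNZ8hJ2o0qIFTpEKSXLSgzl9+"/>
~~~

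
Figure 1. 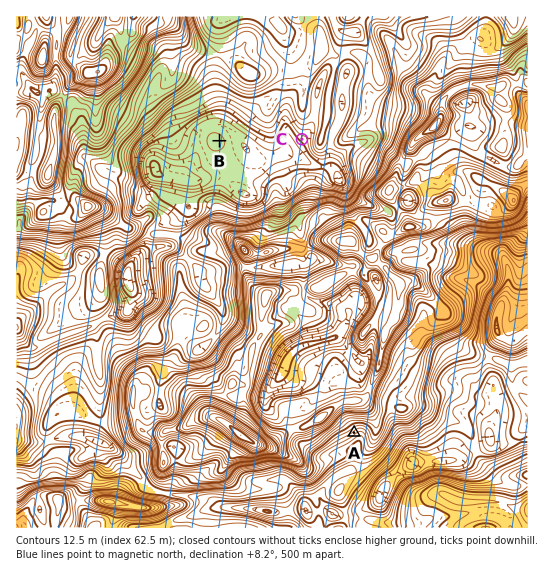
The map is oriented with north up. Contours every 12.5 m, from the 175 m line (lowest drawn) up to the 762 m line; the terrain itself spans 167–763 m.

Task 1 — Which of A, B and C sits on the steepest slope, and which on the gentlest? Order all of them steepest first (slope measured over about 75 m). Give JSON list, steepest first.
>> ["A", "C", "B"]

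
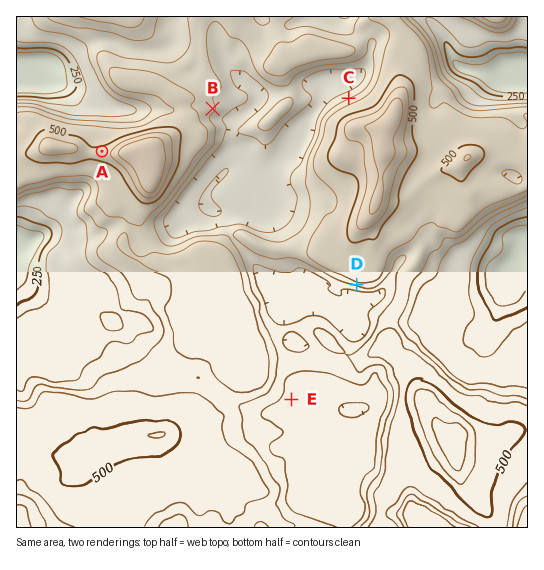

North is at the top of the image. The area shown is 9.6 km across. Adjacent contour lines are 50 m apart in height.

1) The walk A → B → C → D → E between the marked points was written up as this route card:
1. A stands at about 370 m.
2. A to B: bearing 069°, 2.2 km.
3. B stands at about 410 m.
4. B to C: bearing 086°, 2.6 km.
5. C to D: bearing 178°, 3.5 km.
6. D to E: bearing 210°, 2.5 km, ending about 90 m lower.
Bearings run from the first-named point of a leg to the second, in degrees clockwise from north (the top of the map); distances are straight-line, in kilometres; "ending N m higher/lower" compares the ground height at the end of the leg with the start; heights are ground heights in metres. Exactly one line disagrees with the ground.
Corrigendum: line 1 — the height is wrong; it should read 520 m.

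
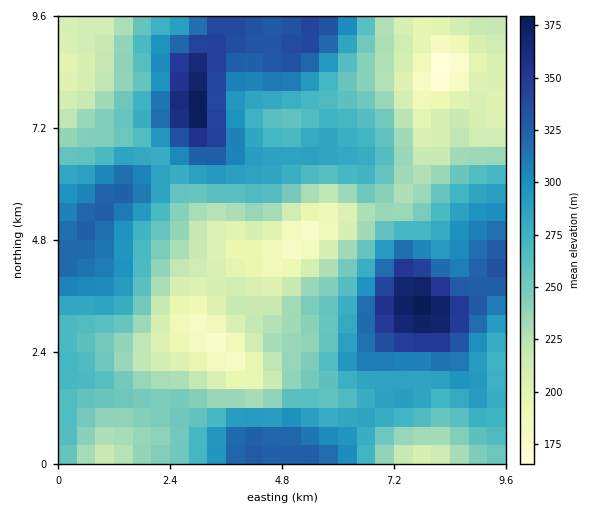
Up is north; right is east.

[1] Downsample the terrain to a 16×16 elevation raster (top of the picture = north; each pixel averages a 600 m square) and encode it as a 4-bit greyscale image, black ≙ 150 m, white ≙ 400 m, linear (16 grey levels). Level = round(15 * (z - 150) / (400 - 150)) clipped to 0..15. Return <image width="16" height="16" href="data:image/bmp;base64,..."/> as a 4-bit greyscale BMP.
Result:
<image width="16" height="16" href="data:image/bmp;base64,Qk32AAAAAAAAAHYAAAAoAAAAEAAAABAAAAABAAQAAAAAAIAAAAATCwAAEwsAABAAAAAAAAAAAAAAABEREQAiIiIAMzMzAERERABVVVUAZmZmAHd3dwCIiIgAmZmZAKqqqgC7u7sAzMzMAN3d3QDu7u4A////AGRWaKqqlkRWdVZnmZiIdnd2ZmVFZniIiHdUMyRXmZmYdlQiNVabzLiIdCNEVozdyqmFQzNFetyrqoZTMiNoqZuql1REIkZ3mpqoZmZUVlaIiJiJmId3VWdmeLyYiIdTREV53Id3dkNDNGjcmZdlMSM0acy7uXUxI0RYm7u7hTNE"/>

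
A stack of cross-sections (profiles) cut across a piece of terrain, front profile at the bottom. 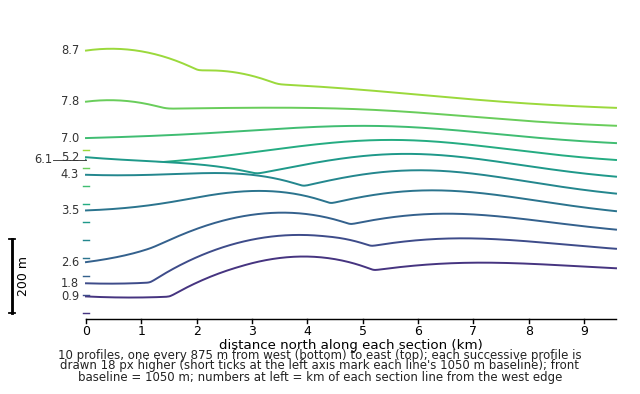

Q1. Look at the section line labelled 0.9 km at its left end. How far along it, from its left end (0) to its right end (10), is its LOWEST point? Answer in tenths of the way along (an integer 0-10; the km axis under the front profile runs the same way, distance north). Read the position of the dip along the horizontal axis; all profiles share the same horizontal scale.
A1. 1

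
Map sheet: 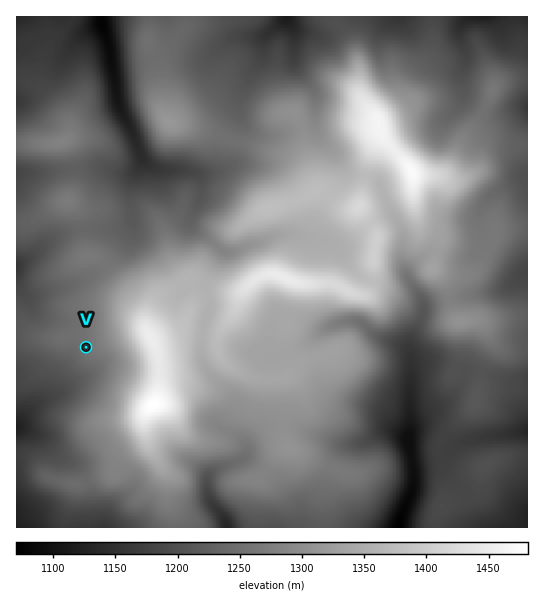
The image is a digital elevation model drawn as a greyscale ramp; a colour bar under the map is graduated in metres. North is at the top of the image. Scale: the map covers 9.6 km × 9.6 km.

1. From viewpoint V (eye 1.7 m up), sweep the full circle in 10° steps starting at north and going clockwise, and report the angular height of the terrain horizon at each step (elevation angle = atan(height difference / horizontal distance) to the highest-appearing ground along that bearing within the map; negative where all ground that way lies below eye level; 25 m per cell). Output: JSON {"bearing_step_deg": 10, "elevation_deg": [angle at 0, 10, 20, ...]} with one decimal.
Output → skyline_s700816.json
{"bearing_step_deg": 10, "elevation_deg": [0.4, 0.9, 1.9, 3.4, 4.9, 6.4, 8.2, 9.5, 9.6, 9.0, 8.2, 7.6, 7.6, 8.0, 7.3, 4.7, 2.3, 1.6, 0.9, -0.4, -0.8, -2.0, -3.7, -3.3, -2.9, -3.0, -2.6, -1.8, -1.1, -0.8, -0.9, -1.0, -1.1, -0.8, -0.4, 0.3]}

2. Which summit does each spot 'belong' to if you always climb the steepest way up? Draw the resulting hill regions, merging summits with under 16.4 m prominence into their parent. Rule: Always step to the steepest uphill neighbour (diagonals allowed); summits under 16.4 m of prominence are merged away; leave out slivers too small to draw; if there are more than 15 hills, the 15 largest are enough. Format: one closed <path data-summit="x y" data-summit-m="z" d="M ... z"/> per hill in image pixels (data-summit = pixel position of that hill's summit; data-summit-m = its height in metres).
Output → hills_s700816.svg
<path data-summit="154 405" data-summit-m="1482" d="M143 160l-11 22 0 37-2 4-19 6-22-1-30 7-12 6-16 15-15 10 1 262 381 0 15-41 1-23 27-5 17-15 11-4 59-10-1-49-20 0-26-10-12 0-7 8-9-10-18-5-18 1-5 4-1 3 0-18-6-7-28-11-19-15-15 0-20 8-5 0-23-10-14 0-6 4-6 16 0 15 8 4-4 5 4 28 0 20-2 7-26 24-3 7-2-6-6-6-15-8 1-7 8-12 1-8-4-8-22-24-6-13 2-27 6-21-4-28 18-30-16-14-12-6-6-9 11-23 0-20-6-7-13-3-23 0z"/><path data-summit="413 173" data-summit-m="1474" d="M469 16l-182 0 8 17 0 30 16 22 5 12-1 18-10 9-34 12-12-1-8-4-8-9-2-6-12 49-12 7-21 2 4 5 0 20-9 18 0 9 34 26 9 0 44-17 16 0 12 2 5-3 10-27 19-26 1-11-4-14 8 13 6 4 24 6 5 4 8 23 15 27-2 26 5 14 13-14 12-7 26 7 16-3 8-11-2-28 6-15 10-10 33-14 0-71-11 1-15 5-11 0-12-5-14-11-4-15 4-32-6-19 2-8z"/><path data-summit="285 278" data-summit-m="1449" d="M294 235l-16 0-44 17-11-1-18 30 4 28-6 21-2 27 6 13 22 24 4 8-1 8-8 12-1 7 15 8 6 6 2 6 3-7 26-24 2-7 0-20-4-24 2-8 2-1-8-4 0-15 3-10 6-9 17-1 23 10 5 0 20-8 15 0 19 15 28 11 5 6 2-16 11-22 0-13-14-22-18 4-24-4-8-4-19-25-9-7-9-4z"/><path data-summit="169 122" data-summit-m="1315" d="M286 16l-117 0 2 25-9 11-17 8-33 3 7 43 16 31 5 17 7 10 18 7 16-2 14 4 22-1 12-7 11-42 0-28 7-14 14-22 4-24z"/><path data-summit="62 142" data-summit-m="1280" d="M101 16l-85 1 1 156 20 0 60-6 20 5 16 0 8-9 2-4-8-22-16-31-10-60-6-17z"/><path data-summit="486 465" data-summit-m="1200" d="M527 431l-58 9-11 4-17 15-27 5-1 23-12 28-2 12 128 1z"/><path data-summit="461 321" data-summit-m="1307" d="M527 273l-26 18-34 4-41 10-15 36 0 30 6-6 18-1 18 5 9 10 7-8 12 0 26 10 20 0z"/><path data-summit="67 201" data-summit-m="1269" d="M98 167l-82 7 1 91 14-9 16-15 12-6 30-7 22 1 20-7 0-33 6-19-4 2-16 0z"/><path data-summit="359 206" data-summit-m="1420" d="M339 160l2 10-1 11-19 26-10 27-4 3 0 2 19 2 9 6 12-4 28-23 14-5 4 0-10-21-3-11-5-4-24-6z"/><path data-summit="377 241" data-summit-m="1405" d="M391 215l-16 5-20 17-19 10 23 29 26 8 23-5-7-20 2-26-6-12z"/>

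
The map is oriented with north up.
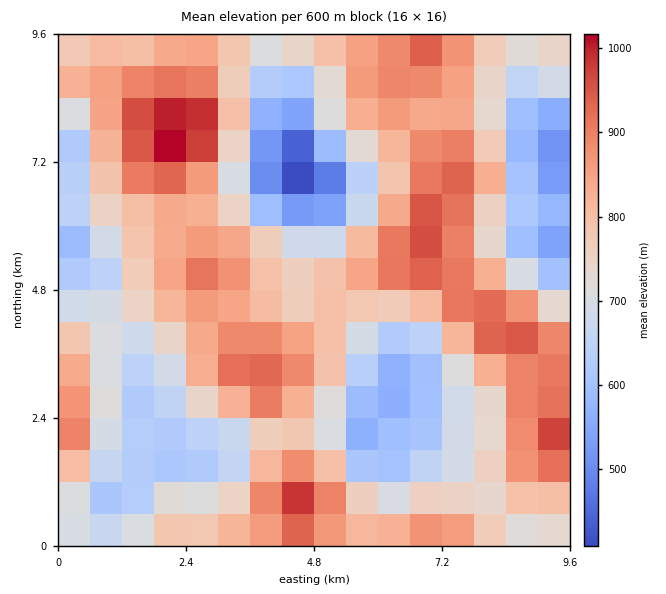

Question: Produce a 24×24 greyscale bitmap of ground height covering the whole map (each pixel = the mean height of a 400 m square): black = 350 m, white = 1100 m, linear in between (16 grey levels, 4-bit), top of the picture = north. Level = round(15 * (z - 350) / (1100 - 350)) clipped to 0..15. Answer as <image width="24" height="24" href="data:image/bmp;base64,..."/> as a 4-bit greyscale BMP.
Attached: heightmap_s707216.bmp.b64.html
<image width="24" height="24" href="data:image/bmp;base64,Qk2WAQAAAAAAAHYAAAAoAAAAGAAAABgAAAABAAQAAAAAACABAAATCwAAEwsAABAAAAAAAAAAAAAAABEREQAiIiIAMzMzAERERABVVVUAZmZmAHd3dwCIiIgAmZmZAKqqqgC7u7sAzMzMAN3d3QDu7u4A////AHd3iZmqrLmaq7qIeHZWeYibzbqYmpiIiIZVZ3eKzbl2eIeJqZdlVmZ5u6dVZneau7hmVVVomYZFVneKzcllZmZ4mIVFVXeKzLl1VnibuYZERXeLy7l2Z4q8updURXebu6h2Z5vMu6dVRXmru5h2eKu7uphlVovMy4h3iaqqmZh3eKzMuWZ4mrqpiJmZmry6l2ZomrupiJqry7uoZVZ4qrupmImrzLqGREZ4mqqYdmebzLp1RFeJmqmGREV6vMp2VGiauql0IiRpvMuGRFebzLlkESR4q8uWQ1es3dp0IkaJq7uFQ1is3uyEI2iaqql1RHms3duFRHmqqql1RZqrvMqGVXm7qqmGV6qqq7qGZom7vLmHeIiZmqmYiZqqvLmIiA=="/>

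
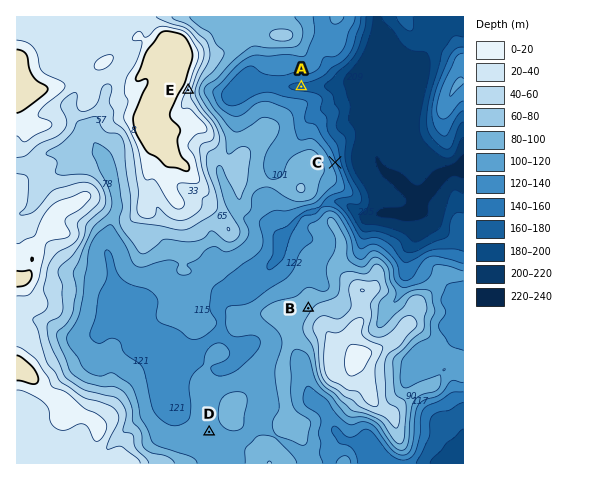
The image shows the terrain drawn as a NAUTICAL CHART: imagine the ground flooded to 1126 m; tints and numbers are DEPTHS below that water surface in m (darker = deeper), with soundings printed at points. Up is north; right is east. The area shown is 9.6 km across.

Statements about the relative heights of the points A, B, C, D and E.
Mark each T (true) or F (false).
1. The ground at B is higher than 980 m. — T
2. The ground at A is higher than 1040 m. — F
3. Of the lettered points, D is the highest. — F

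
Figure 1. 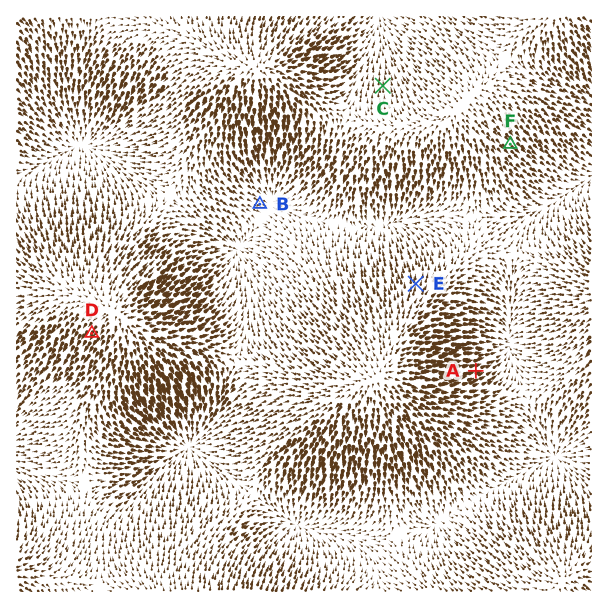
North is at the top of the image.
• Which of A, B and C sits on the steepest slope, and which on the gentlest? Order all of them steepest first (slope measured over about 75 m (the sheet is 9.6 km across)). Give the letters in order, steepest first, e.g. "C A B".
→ A C B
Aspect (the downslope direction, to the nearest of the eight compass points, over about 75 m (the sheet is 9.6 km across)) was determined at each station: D SW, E N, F SE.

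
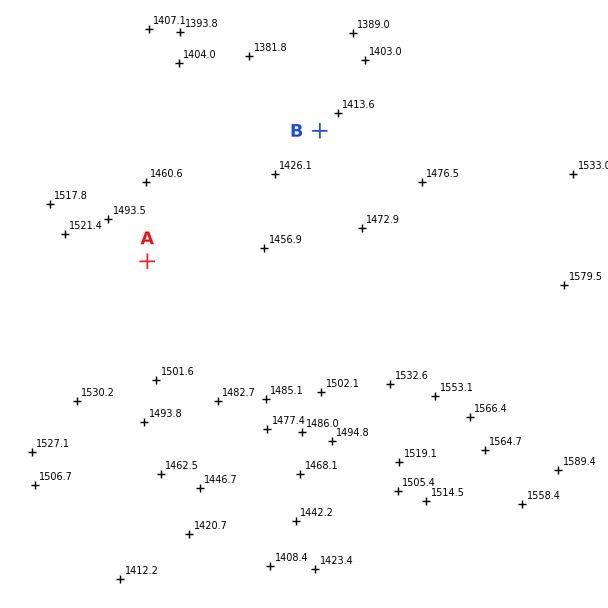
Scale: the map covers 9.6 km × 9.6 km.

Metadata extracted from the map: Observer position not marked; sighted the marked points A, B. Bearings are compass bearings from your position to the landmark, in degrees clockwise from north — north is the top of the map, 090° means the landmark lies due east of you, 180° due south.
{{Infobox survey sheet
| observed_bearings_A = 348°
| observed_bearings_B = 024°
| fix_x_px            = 184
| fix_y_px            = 435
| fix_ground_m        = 1475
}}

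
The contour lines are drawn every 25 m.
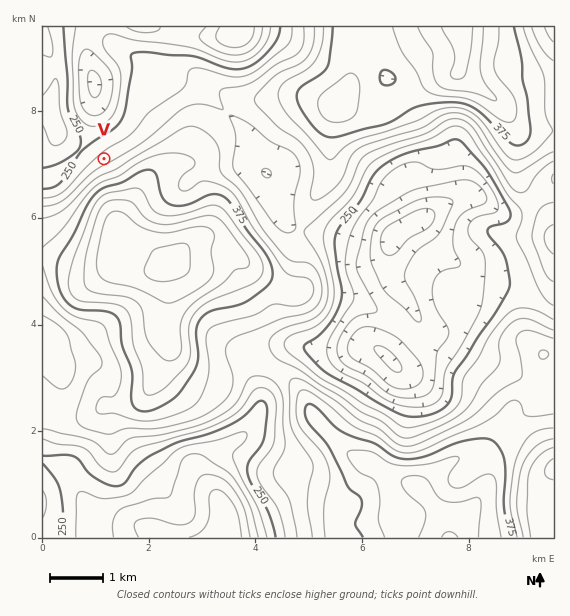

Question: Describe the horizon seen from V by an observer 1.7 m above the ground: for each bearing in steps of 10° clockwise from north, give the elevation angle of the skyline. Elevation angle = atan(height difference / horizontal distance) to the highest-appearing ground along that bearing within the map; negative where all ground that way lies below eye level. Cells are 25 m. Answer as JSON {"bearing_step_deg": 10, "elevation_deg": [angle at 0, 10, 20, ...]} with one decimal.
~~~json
{"bearing_step_deg": 10, "elevation_deg": [-1.6, -1.2, -1.0, -0.9, -0.6, -0.1, 1.0, 1.5, 2.8, 4.4, 5.8, 6.9, 7.7, 8.3, 8.7, 9.2, 9.6, 9.8, 9.3, 7.9, 6.0, 3.9, 1.9, 0.8, -1.1, -2.3, -2.0, -1.4, -1.1, -0.5, -0.1, -0.1, -0.2, -0.3, -0.5, -1.6]}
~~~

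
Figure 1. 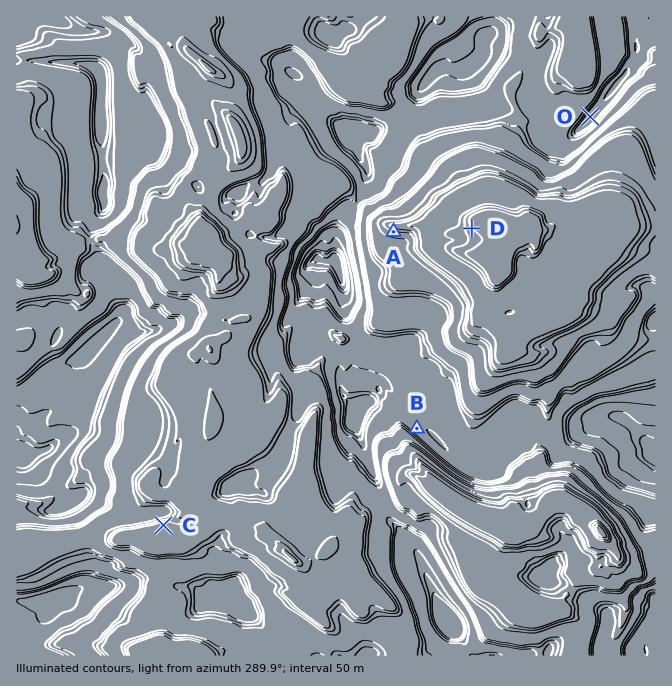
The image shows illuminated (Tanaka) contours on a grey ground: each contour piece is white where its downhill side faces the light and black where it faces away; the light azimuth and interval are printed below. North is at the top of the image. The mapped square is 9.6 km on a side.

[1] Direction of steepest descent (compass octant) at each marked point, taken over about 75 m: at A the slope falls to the S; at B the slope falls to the NE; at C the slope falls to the N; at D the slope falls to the SW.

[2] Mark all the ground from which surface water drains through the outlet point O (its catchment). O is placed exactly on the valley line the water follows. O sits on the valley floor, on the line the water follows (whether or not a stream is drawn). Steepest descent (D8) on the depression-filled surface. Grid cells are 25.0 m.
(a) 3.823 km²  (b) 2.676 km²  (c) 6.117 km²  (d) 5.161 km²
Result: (a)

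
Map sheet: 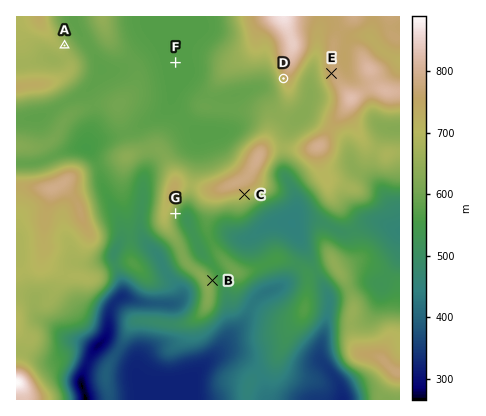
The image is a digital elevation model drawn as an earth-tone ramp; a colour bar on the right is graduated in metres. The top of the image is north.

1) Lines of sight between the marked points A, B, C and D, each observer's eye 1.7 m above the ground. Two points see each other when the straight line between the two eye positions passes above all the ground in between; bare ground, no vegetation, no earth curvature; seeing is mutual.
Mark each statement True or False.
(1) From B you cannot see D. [True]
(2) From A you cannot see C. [True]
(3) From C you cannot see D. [True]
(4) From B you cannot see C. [False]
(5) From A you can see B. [False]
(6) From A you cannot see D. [False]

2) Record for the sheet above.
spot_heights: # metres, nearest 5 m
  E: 770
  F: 570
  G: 615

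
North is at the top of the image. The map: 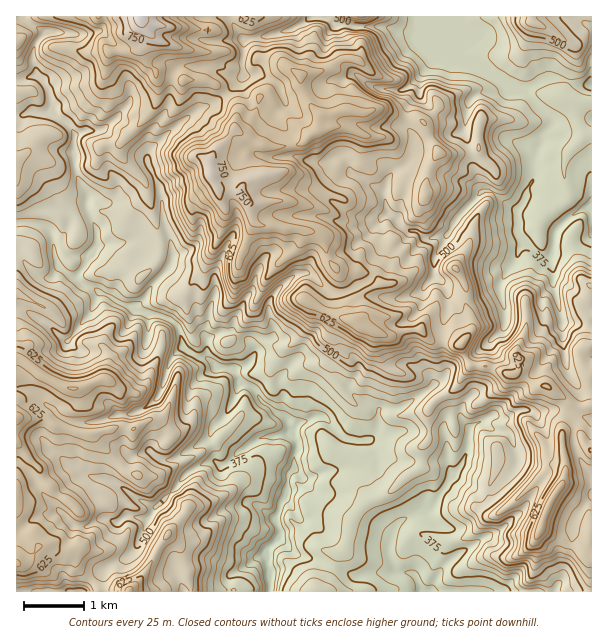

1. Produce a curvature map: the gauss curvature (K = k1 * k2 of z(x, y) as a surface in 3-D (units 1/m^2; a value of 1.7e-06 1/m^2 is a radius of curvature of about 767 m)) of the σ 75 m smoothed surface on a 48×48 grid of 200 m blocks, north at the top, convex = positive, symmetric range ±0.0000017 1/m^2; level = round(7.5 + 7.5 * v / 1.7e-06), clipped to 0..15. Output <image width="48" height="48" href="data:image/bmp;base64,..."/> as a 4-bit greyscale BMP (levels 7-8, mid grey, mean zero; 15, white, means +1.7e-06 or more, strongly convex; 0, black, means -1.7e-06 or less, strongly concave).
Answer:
<image width="48" height="48" href="data:image/bmp;base64,Qk32BAAAAAAAAHYAAAAoAAAAMAAAADAAAAABAAQAAAAAAIAEAAATCwAAEwsAABAAAAAAAAAAAAAAABEREQAiIiIAMzMzAERERABVVVUAZmZmAHd3dwCIiIgAmZmZAKqqqgC7u7sAzMzMAN3d3QDu7u4A////AHmEqlJ/h4Z4dpxWqJmHeHeHh3eJmBhoc5d3hmhYF4eYeWh6Z4doh3h4h4d4a5mKh6d3h4d5dod3d3h3h2d4h3eHd3ZWmWOKeneHemh3h3d3d3ild4iIiIeIiIh4dYp0WIiIaXd4d8d4iHeHqIiHeIeIeHZrl59ld3d3lFiZeMV4h3iFh3iIeIh4iIlZN32YiIeIjWh3hnOId3hpdnd4d4h3h3drt4doh4d3mWiHV5n5Z4iHmIeId3h4h3mHeWeHd4iGd3h2mSR3dmeIl3eHd3iIdndniHaLeHhoiHh5ybp3mHiIaHd3d4iHh4iHeIeIh3iIh3dnmHR1mId3iId3d3h3iIh3iKV2h3eHiHd2aFaId5iJloiHh4d3eHiIiLd2eXmHiIeIiKl3d4d3doiHeId4l4d6h4Z4eFqIZ4h5h3iHiHeHh5l3eIeYSJlXZ5h7aNVXZ3aIeIeIh4iIh2h3d3hoiHZ5lYp1d3iIeIeIJ2iHd4mGeHd4iIZ4p4eopYhlaHiImHen94h3iGaJeId3eHd3ZXeTdpmWd3d2ZlyXd4mHiId4d4h4d3iXimW5mSiod3d3mYp4dl92xYeHh3d3h3eHiMpwiXdoeIeJiXRopVNWeHeHeId4h2eIeJBXW6eFh3eJuId4l52HfIiHd4iHh4l4kO6+W3h1q4l1RoaXePNpd0lpdod3makohnuVlzh6d3d5mIi2djZ3d3hoeHd5qHh5eHenmkd8ZHeJd4Zph4eHZoqVeZRniHiHd3d3eIeGh4eHd4ZnZ5mIk2hDn7eHdodpiHZoaPdml4iXh3h5lod4l5aHd3Zmh4qId2eIZpZ3e2d3dph3l3hlmfeId4e4dnh4ZteYd1d3uXiIl4eHh4l1ddd5d3eIeIeJZfWIiHenR3mHd4h3h3mYpIaId3Voh3eHd2R3d3Z3Z4h3ind3h3d4aIOId3mnd3mFaoeHd4iId3eHeHiIh3eYd5mHh4h3iHdHd4iIiHiHmHd4d3d3h2eYe1Z4iHd3eIiKiJeIiHh3V4d3eIeHiJiWiHh3l3h5iGdpt3VoaHd4iZd3eIeIeJd3h3eHaHd4d5h4qHfDZ3d4h4d4doiHhXd5l3eJl3iIZ3d3Z3d513h3d3eJZZiGh3iGiId4p4iHiIh4V3d4p3h3eHh3uYeHp2n5eId4ZIeZZ4d4j2SGhnd4eHd5Vbd3mGZ3dXeHZ5iZiYhoR4d4qHeIh3iaV3h3d2dohqeIh5hld3iIeJh3mHd4d4d2eIeHd3eIeIeIeHh3eIZKhnW4WId4d3iIiHh3d3eIl4Z3iHh4ivVIS4mIh3eIh4pnh3eIhYeIcneoh2h4Z6V3y1dXiHeId3h4d3h5imiHl5hliHh2R4pWd4d3d3eHWWmHeIWaZ4d4d4iIiYaHmmeHh4d3eIiHdnaId2pndoh3iUdpp3d3uIiHiId3d3iYiLOrdXpXd4d3eId4h3Z3u4iIeHd4h2iHt6SZfGd4iHeHl5V4iKmmg2iIiHeIh3h3h5OIdaV4p4iId2qJk5S0MXd3iHd3aMmIhw=="/>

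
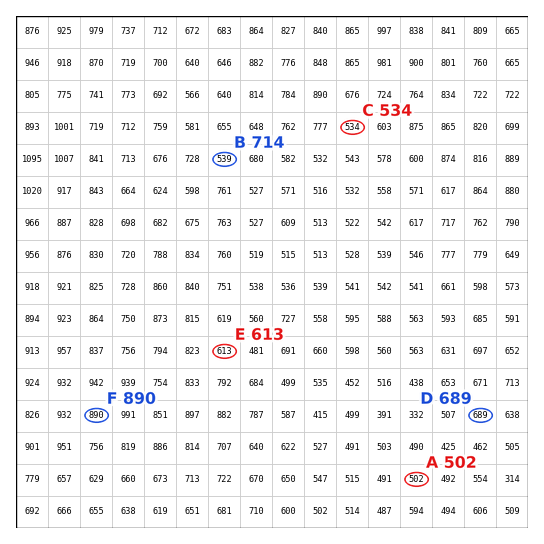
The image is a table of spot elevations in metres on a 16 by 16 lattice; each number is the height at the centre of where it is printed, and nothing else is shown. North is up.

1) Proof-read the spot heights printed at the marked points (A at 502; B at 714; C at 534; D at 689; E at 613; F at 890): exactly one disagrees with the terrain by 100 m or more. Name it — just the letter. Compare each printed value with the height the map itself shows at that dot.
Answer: B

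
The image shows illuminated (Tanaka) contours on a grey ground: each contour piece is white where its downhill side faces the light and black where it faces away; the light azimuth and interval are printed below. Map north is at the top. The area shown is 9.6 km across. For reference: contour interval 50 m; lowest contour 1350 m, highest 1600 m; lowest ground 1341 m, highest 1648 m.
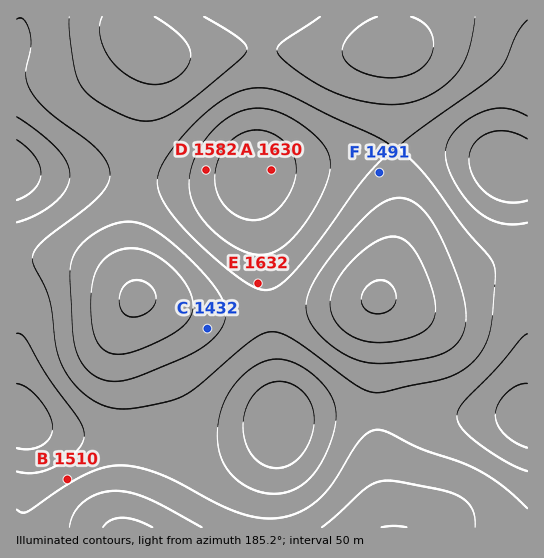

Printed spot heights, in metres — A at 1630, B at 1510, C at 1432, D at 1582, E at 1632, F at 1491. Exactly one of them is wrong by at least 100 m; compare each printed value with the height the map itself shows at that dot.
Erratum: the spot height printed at E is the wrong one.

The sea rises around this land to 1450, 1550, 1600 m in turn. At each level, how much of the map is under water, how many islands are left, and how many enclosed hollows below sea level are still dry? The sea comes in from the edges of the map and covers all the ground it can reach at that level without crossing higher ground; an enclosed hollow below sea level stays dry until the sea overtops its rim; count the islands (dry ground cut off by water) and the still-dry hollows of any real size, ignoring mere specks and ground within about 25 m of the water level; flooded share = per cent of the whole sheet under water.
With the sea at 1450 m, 14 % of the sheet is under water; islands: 0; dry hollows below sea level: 2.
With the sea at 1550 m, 81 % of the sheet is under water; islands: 2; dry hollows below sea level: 0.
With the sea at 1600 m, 93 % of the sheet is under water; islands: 2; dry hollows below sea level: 0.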